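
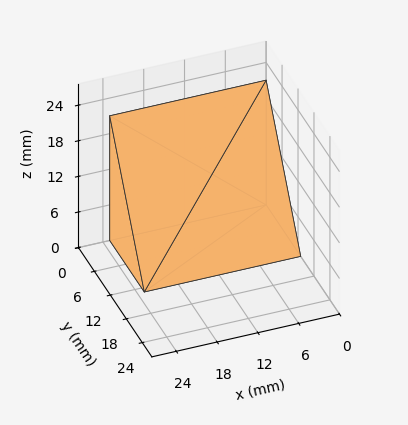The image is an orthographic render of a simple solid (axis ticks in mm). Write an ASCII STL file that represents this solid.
Reading the render: the shape is a wedge (ramp): 23 × 13 mm base, rising to 21 mm along the y=0 edge and sloping linearly to z=0 at y=13 (dimensions read to the nearest mm from the axis ticks). For the STL, each face is triangulated and given an outward normal.

solid part
  facet normal 0.0000 0.0000 -1.0000
    outer loop
      vertex 23.0 13.0 0.0
      vertex 23.0 0.0 0.0
      vertex 0.0 0.0 0.0
    endloop
  endfacet
  facet normal 0.0000 0.0000 -1.0000
    outer loop
      vertex 0.0 13.0 0.0
      vertex 23.0 13.0 0.0
      vertex 0.0 0.0 0.0
    endloop
  endfacet
  facet normal 0.0000 -1.0000 0.0000
    outer loop
      vertex 0.0 0.0 0.0
      vertex 23.0 0.0 0.0
      vertex 23.0 0.0 21.0
    endloop
  endfacet
  facet normal 0.0000 -1.0000 0.0000
    outer loop
      vertex 0.0 0.0 0.0
      vertex 23.0 0.0 21.0
      vertex 0.0 0.0 21.0
    endloop
  endfacet
  facet normal 0.0000 0.8503 0.5264
    outer loop
      vertex 0.0 0.0 21.0
      vertex 23.0 0.0 21.0
      vertex 23.0 13.0 0.0
    endloop
  endfacet
  facet normal 0.0000 0.8503 0.5264
    outer loop
      vertex 0.0 0.0 21.0
      vertex 23.0 13.0 0.0
      vertex 0.0 13.0 0.0
    endloop
  endfacet
  facet normal -1.0000 0.0000 0.0000
    outer loop
      vertex 0.0 0.0 21.0
      vertex 0.0 13.0 0.0
      vertex 0.0 0.0 0.0
    endloop
  endfacet
  facet normal 1.0000 0.0000 0.0000
    outer loop
      vertex 23.0 0.0 0.0
      vertex 23.0 13.0 0.0
      vertex 23.0 0.0 21.0
    endloop
  endfacet
endsolid part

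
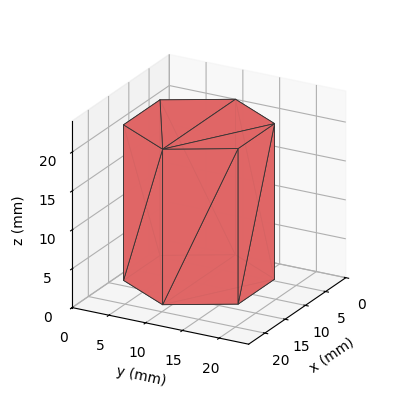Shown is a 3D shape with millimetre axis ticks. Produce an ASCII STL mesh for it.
Reading the render: the shape is a regular 6-sided prism (a cylinder approximated with 6 flat sides), circumscribed radius ≈ 9 mm, height ≈ 20 mm (dimensions read to the nearest mm from the axis ticks). For the STL, each face is triangulated and given an outward normal.

solid part
  facet normal 0.0000 0.0000 -1.0000
    outer loop
      vertex 4.50 16.79 0.00
      vertex 13.50 16.79 0.00
      vertex 18.00 9.00 0.00
    endloop
  endfacet
  facet normal 0.0000 0.0000 -1.0000
    outer loop
      vertex 0.00 9.00 0.00
      vertex 4.50 16.79 0.00
      vertex 18.00 9.00 0.00
    endloop
  endfacet
  facet normal 0.0000 0.0000 -1.0000
    outer loop
      vertex 4.50 1.21 0.00
      vertex 0.00 9.00 0.00
      vertex 18.00 9.00 0.00
    endloop
  endfacet
  facet normal 0.0000 0.0000 -1.0000
    outer loop
      vertex 13.50 1.21 0.00
      vertex 4.50 1.21 0.00
      vertex 18.00 9.00 0.00
    endloop
  endfacet
  facet normal 0.0000 0.0000 1.0000
    outer loop
      vertex 18.00 9.00 20.00
      vertex 13.50 16.79 20.00
      vertex 4.50 16.79 20.00
    endloop
  endfacet
  facet normal 0.0000 0.0000 1.0000
    outer loop
      vertex 18.00 9.00 20.00
      vertex 4.50 16.79 20.00
      vertex 0.00 9.00 20.00
    endloop
  endfacet
  facet normal 0.0000 0.0000 1.0000
    outer loop
      vertex 18.00 9.00 20.00
      vertex 0.00 9.00 20.00
      vertex 4.50 1.21 20.00
    endloop
  endfacet
  facet normal 0.0000 0.0000 1.0000
    outer loop
      vertex 18.00 9.00 20.00
      vertex 4.50 1.21 20.00
      vertex 13.50 1.21 20.00
    endloop
  endfacet
  facet normal 0.8659 0.5002 0.0000
    outer loop
      vertex 18.00 9.00 0.00
      vertex 13.50 16.79 0.00
      vertex 13.50 16.79 20.00
    endloop
  endfacet
  facet normal 0.8659 0.5002 0.0000
    outer loop
      vertex 18.00 9.00 0.00
      vertex 13.50 16.79 20.00
      vertex 18.00 9.00 20.00
    endloop
  endfacet
  facet normal 0.0000 1.0000 0.0000
    outer loop
      vertex 13.50 16.79 0.00
      vertex 4.50 16.79 0.00
      vertex 4.50 16.79 20.00
    endloop
  endfacet
  facet normal 0.0000 1.0000 0.0000
    outer loop
      vertex 13.50 16.79 0.00
      vertex 4.50 16.79 20.00
      vertex 13.50 16.79 20.00
    endloop
  endfacet
  facet normal -0.8659 0.5002 0.0000
    outer loop
      vertex 4.50 16.79 0.00
      vertex 0.00 9.00 0.00
      vertex 0.00 9.00 20.00
    endloop
  endfacet
  facet normal -0.8659 0.5002 0.0000
    outer loop
      vertex 4.50 16.79 0.00
      vertex 0.00 9.00 20.00
      vertex 4.50 16.79 20.00
    endloop
  endfacet
  facet normal -0.8659 -0.5002 0.0000
    outer loop
      vertex 0.00 9.00 0.00
      vertex 4.50 1.21 0.00
      vertex 4.50 1.21 20.00
    endloop
  endfacet
  facet normal -0.8659 -0.5002 0.0000
    outer loop
      vertex 0.00 9.00 0.00
      vertex 4.50 1.21 20.00
      vertex 0.00 9.00 20.00
    endloop
  endfacet
  facet normal 0.0000 -1.0000 0.0000
    outer loop
      vertex 4.50 1.21 0.00
      vertex 13.50 1.21 0.00
      vertex 13.50 1.21 20.00
    endloop
  endfacet
  facet normal 0.0000 -1.0000 0.0000
    outer loop
      vertex 4.50 1.21 0.00
      vertex 13.50 1.21 20.00
      vertex 4.50 1.21 20.00
    endloop
  endfacet
  facet normal 0.8659 -0.5002 0.0000
    outer loop
      vertex 13.50 1.21 0.00
      vertex 18.00 9.00 0.00
      vertex 18.00 9.00 20.00
    endloop
  endfacet
  facet normal 0.8659 -0.5002 0.0000
    outer loop
      vertex 13.50 1.21 0.00
      vertex 18.00 9.00 20.00
      vertex 13.50 1.21 20.00
    endloop
  endfacet
endsolid part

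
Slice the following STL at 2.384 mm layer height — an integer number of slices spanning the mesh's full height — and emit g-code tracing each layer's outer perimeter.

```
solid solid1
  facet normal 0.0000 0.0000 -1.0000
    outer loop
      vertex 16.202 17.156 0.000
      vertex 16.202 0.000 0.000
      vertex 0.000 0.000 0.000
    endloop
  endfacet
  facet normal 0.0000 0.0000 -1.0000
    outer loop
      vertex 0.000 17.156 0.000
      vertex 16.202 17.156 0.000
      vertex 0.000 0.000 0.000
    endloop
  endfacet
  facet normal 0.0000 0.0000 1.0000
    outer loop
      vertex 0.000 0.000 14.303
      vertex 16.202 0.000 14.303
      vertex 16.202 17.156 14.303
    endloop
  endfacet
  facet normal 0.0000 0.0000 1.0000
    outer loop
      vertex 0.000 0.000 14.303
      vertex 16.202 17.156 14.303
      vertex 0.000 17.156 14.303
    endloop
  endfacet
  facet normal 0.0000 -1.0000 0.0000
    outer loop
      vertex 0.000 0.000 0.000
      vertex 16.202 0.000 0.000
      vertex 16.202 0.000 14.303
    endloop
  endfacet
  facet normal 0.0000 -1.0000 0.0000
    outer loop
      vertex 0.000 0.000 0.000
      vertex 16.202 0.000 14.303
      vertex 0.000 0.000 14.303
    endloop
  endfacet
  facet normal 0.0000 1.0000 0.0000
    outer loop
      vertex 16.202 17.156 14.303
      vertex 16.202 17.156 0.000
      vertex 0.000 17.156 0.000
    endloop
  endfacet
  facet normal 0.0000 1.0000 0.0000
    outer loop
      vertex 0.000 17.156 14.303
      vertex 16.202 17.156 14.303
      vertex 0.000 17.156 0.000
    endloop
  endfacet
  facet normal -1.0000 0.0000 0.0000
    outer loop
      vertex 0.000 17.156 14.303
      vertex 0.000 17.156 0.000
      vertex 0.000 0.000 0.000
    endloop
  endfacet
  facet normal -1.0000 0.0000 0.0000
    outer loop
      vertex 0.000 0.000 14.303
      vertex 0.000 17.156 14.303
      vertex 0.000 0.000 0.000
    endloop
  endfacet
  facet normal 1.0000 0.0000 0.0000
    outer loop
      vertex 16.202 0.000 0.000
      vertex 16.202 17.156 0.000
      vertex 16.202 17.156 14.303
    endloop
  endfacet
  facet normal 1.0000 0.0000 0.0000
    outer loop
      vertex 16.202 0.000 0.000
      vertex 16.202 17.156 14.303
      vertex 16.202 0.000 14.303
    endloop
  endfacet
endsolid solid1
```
; perimeter-only toolpath
G21 ; units = mm
G90 ; absolute positioning
G28 ; home
; layer 1
G0 Z2.384
G0 X0.000 Y0.000
G1 X16.202 Y0.000
G1 X16.202 Y17.156
G1 X0.000 Y17.156
G1 X0.000 Y0.000
; layer 2
G0 Z4.768
G0 X0.000 Y0.000
G1 X16.202 Y0.000
G1 X16.202 Y17.156
G1 X0.000 Y17.156
G1 X0.000 Y0.000
; layer 3
G0 Z7.152
G0 X0.000 Y0.000
G1 X16.202 Y0.000
G1 X16.202 Y17.156
G1 X0.000 Y17.156
G1 X0.000 Y0.000
; layer 4
G0 Z9.535
G0 X0.000 Y0.000
G1 X16.202 Y0.000
G1 X16.202 Y17.156
G1 X0.000 Y17.156
G1 X0.000 Y0.000
; layer 5
G0 Z11.919
G0 X0.000 Y0.000
G1 X16.202 Y0.000
G1 X16.202 Y17.156
G1 X0.000 Y17.156
G1 X0.000 Y0.000
; layer 6
G0 Z14.303
G0 X0.000 Y0.000
G1 X16.202 Y0.000
G1 X16.202 Y17.156
G1 X0.000 Y17.156
G1 X0.000 Y0.000
M2 ; end

The solid is a rectangular box, roughly 16.2 × 17.2 mm footprint and 14.3 mm tall. Slicing at Δz = 2.384 mm — 6 equal slices spanning the solid's height, so layer i sits at z = i·h/6 — gives 6 non-empty perimeters. Each is a 4-segment closed polygon; G0 lifts to the layer z and rapids to the start vertex, then G1 traces the edges.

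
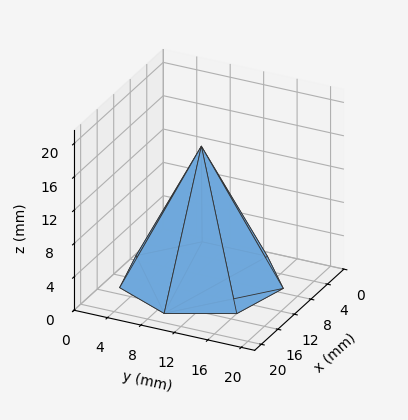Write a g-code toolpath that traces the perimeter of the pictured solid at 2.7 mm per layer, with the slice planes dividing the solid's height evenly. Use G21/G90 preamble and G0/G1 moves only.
Reading the render: the shape is a regular 7-sided pyramid, base circumscribed radius ≈ 9 mm, apex at z ≈ 16 mm (dimensions read to the nearest mm from the axis ticks). For the g-code, the solid's height is divided into equal slices at the stated Δz and each level perimeter traced with G1 moves after a G0 lift.

; perimeter-only toolpath
G21 ; units = mm
G90 ; absolute positioning
G28 ; home
; layer 1
G0 Z2.7
G0 X16.5 Y9.0
G1 X13.7 Y14.8
G1 X7.3 Y16.3
G1 X2.2 Y12.2
G1 X2.2 Y5.8
G1 X7.3 Y1.7
G1 X13.7 Y3.2
G1 X16.5 Y9.0
; layer 2
G0 Z5.3
G0 X15.0 Y9.0
G1 X12.7 Y13.7
G1 X7.7 Y14.9
G1 X3.6 Y11.6
G1 X3.6 Y6.4
G1 X7.7 Y3.1
G1 X12.7 Y4.3
G1 X15.0 Y9.0
; layer 3
G0 Z8.0
G0 X13.5 Y9.0
G1 X11.8 Y12.5
G1 X8.0 Y13.4
G1 X5.0 Y10.9
G1 X5.0 Y7.0
G1 X8.0 Y4.6
G1 X11.8 Y5.5
G1 X13.5 Y9.0
; layer 4
G0 Z10.7
G0 X12.0 Y9.0
G1 X10.9 Y11.3
G1 X8.3 Y11.9
G1 X6.3 Y10.3
G1 X6.3 Y7.7
G1 X8.3 Y6.1
G1 X10.9 Y6.7
G1 X12.0 Y9.0
; layer 5
G0 Z13.3
G0 X10.5 Y9.0
G1 X9.9 Y10.2
G1 X8.7 Y10.5
G1 X7.6 Y9.7
G1 X7.6 Y8.3
G1 X8.7 Y7.5
G1 X9.9 Y7.8
G1 X10.5 Y9.0
M2 ; end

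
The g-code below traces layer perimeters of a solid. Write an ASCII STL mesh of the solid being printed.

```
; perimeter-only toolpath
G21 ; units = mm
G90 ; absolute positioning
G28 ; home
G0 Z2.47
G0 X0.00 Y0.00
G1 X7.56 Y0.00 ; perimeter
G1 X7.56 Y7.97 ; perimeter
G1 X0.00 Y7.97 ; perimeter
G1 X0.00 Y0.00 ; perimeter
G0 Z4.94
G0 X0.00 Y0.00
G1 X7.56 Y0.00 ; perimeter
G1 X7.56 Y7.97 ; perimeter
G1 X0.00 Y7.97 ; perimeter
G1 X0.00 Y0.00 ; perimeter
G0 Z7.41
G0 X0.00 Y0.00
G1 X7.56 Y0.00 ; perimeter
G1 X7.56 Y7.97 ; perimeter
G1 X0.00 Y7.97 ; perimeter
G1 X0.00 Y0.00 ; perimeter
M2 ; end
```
solid part
  facet normal 0.0000 0.0000 -1.0000
    outer loop
      vertex 7.56 7.97 0.00
      vertex 7.56 0.00 0.00
      vertex 0.00 0.00 0.00
    endloop
  endfacet
  facet normal 0.0000 0.0000 -1.0000
    outer loop
      vertex 0.00 7.97 0.00
      vertex 7.56 7.97 0.00
      vertex 0.00 0.00 0.00
    endloop
  endfacet
  facet normal 0.0000 0.0000 1.0000
    outer loop
      vertex 0.00 0.00 7.41
      vertex 7.56 0.00 7.41
      vertex 7.56 7.97 7.41
    endloop
  endfacet
  facet normal 0.0000 0.0000 1.0000
    outer loop
      vertex 0.00 0.00 7.41
      vertex 7.56 7.97 7.41
      vertex 0.00 7.97 7.41
    endloop
  endfacet
  facet normal 0.0000 -1.0000 0.0000
    outer loop
      vertex 0.00 0.00 0.00
      vertex 7.56 0.00 0.00
      vertex 7.56 0.00 7.41
    endloop
  endfacet
  facet normal 0.0000 -1.0000 0.0000
    outer loop
      vertex 0.00 0.00 0.00
      vertex 7.56 0.00 7.41
      vertex 0.00 0.00 7.41
    endloop
  endfacet
  facet normal 0.0000 1.0000 0.0000
    outer loop
      vertex 7.56 7.97 7.41
      vertex 7.56 7.97 0.00
      vertex 0.00 7.97 0.00
    endloop
  endfacet
  facet normal 0.0000 1.0000 0.0000
    outer loop
      vertex 0.00 7.97 7.41
      vertex 7.56 7.97 7.41
      vertex 0.00 7.97 0.00
    endloop
  endfacet
  facet normal -1.0000 0.0000 0.0000
    outer loop
      vertex 0.00 7.97 7.41
      vertex 0.00 7.97 0.00
      vertex 0.00 0.00 0.00
    endloop
  endfacet
  facet normal -1.0000 0.0000 0.0000
    outer loop
      vertex 0.00 0.00 7.41
      vertex 0.00 7.97 7.41
      vertex 0.00 0.00 0.00
    endloop
  endfacet
  facet normal 1.0000 0.0000 0.0000
    outer loop
      vertex 7.56 0.00 0.00
      vertex 7.56 7.97 0.00
      vertex 7.56 7.97 7.41
    endloop
  endfacet
  facet normal 1.0000 0.0000 0.0000
    outer loop
      vertex 7.56 0.00 0.00
      vertex 7.56 7.97 7.41
      vertex 7.56 0.00 7.41
    endloop
  endfacet
endsolid part

The G0 Z moves step by Δz≈2.47 mm. Every layer's G1 loop is the same polygon, so the solid is a straight extrusion of it from z=0 to z≈7.41. Closing with flat bottom and top caps and triangulating gives 12 facets — a rectangular box, roughly 7.56 × 7.97 mm footprint and 7.41 mm tall.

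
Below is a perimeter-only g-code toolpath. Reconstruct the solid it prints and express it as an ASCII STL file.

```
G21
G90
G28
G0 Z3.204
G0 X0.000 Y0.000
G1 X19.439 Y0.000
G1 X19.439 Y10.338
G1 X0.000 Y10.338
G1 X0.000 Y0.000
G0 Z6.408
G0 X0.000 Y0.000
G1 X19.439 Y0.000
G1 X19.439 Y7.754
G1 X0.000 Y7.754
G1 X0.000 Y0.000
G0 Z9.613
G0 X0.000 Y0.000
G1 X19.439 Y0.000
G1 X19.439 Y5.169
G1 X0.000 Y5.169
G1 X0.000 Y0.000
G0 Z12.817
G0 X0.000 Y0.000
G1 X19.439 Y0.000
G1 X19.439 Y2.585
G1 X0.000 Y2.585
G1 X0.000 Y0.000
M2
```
solid part
  facet normal 0.0000 0.0000 -1.0000
    outer loop
      vertex 19.439 12.923 0.000
      vertex 19.439 0.000 0.000
      vertex 0.000 0.000 0.000
    endloop
  endfacet
  facet normal 0.0000 0.0000 -1.0000
    outer loop
      vertex 0.000 12.923 0.000
      vertex 19.439 12.923 0.000
      vertex 0.000 0.000 0.000
    endloop
  endfacet
  facet normal 0.0000 -1.0000 0.0000
    outer loop
      vertex 0.000 0.000 0.000
      vertex 19.439 0.000 0.000
      vertex 19.439 0.000 16.021
    endloop
  endfacet
  facet normal 0.0000 -1.0000 0.0000
    outer loop
      vertex 0.000 0.000 0.000
      vertex 19.439 0.000 16.021
      vertex 0.000 0.000 16.021
    endloop
  endfacet
  facet normal 0.0000 0.7783 0.6278
    outer loop
      vertex 0.000 0.000 16.021
      vertex 19.439 0.000 16.021
      vertex 19.439 12.923 0.000
    endloop
  endfacet
  facet normal 0.0000 0.7783 0.6278
    outer loop
      vertex 0.000 0.000 16.021
      vertex 19.439 12.923 0.000
      vertex 0.000 12.923 0.000
    endloop
  endfacet
  facet normal -1.0000 0.0000 0.0000
    outer loop
      vertex 0.000 0.000 16.021
      vertex 0.000 12.923 0.000
      vertex 0.000 0.000 0.000
    endloop
  endfacet
  facet normal 1.0000 0.0000 0.0000
    outer loop
      vertex 19.439 0.000 0.000
      vertex 19.439 12.923 0.000
      vertex 19.439 0.000 16.021
    endloop
  endfacet
endsolid part

The G0 Z moves step by Δz≈3.204 mm. The G1 loops shrink linearly with z, so the solid tapers from its base footprint up to z≈16. Closing with a flat bottom cap and the tapered top and triangulating gives 8 facets — a wedge (ramp): 19.4 × 12.9 mm base, rising to 16 mm along the y=0 edge and sloping linearly to z=0 at y=12.9.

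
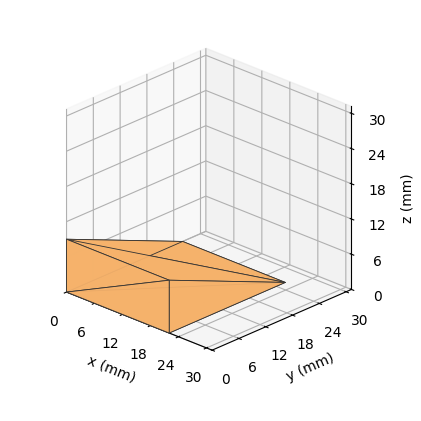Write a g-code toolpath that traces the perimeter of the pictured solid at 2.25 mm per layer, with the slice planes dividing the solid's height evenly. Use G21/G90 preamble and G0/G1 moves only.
Reading the render: the shape is a wedge (ramp): 22 × 26 mm base, rising to 9 mm along the y=0 edge and sloping linearly to z=0 at y=26 (dimensions read to the nearest mm from the axis ticks). For the g-code, the solid's height is divided into equal slices at the stated Δz and each level perimeter traced with G1 moves after a G0 lift.

; perimeter-only toolpath
G21 ; units = mm
G90 ; absolute positioning
G28 ; home
; layer 1
G0 Z2.25
G0 X0.00 Y0.00
G1 X22.00 Y0.00
G1 X22.00 Y19.50
G1 X0.00 Y19.50
G1 X0.00 Y0.00
; layer 2
G0 Z4.50
G0 X0.00 Y0.00
G1 X22.00 Y0.00
G1 X22.00 Y13.00
G1 X0.00 Y13.00
G1 X0.00 Y0.00
; layer 3
G0 Z6.75
G0 X0.00 Y0.00
G1 X22.00 Y0.00
G1 X22.00 Y6.50
G1 X0.00 Y6.50
G1 X0.00 Y0.00
M2 ; end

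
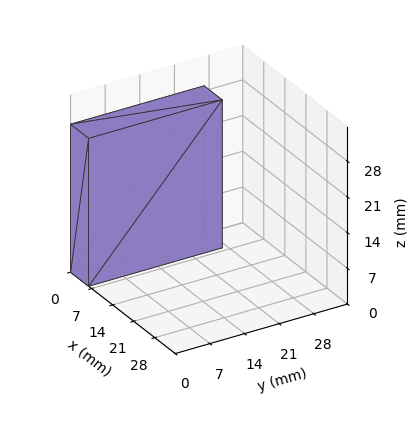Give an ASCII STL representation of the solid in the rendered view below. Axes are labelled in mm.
Reading the render: the shape is a rectangular box, roughly 6 × 27 mm footprint and 29 mm tall (dimensions read to the nearest mm from the axis ticks). For the STL, each face is triangulated and given an outward normal.

solid part
  facet normal 0.0000 0.0000 -1.0000
    outer loop
      vertex 6.000 27.000 0.000
      vertex 6.000 0.000 0.000
      vertex 0.000 0.000 0.000
    endloop
  endfacet
  facet normal 0.0000 0.0000 -1.0000
    outer loop
      vertex 0.000 27.000 0.000
      vertex 6.000 27.000 0.000
      vertex 0.000 0.000 0.000
    endloop
  endfacet
  facet normal 0.0000 0.0000 1.0000
    outer loop
      vertex 0.000 0.000 29.000
      vertex 6.000 0.000 29.000
      vertex 6.000 27.000 29.000
    endloop
  endfacet
  facet normal 0.0000 0.0000 1.0000
    outer loop
      vertex 0.000 0.000 29.000
      vertex 6.000 27.000 29.000
      vertex 0.000 27.000 29.000
    endloop
  endfacet
  facet normal 0.0000 -1.0000 0.0000
    outer loop
      vertex 0.000 0.000 0.000
      vertex 6.000 0.000 0.000
      vertex 6.000 0.000 29.000
    endloop
  endfacet
  facet normal 0.0000 -1.0000 0.0000
    outer loop
      vertex 0.000 0.000 0.000
      vertex 6.000 0.000 29.000
      vertex 0.000 0.000 29.000
    endloop
  endfacet
  facet normal 0.0000 1.0000 0.0000
    outer loop
      vertex 6.000 27.000 29.000
      vertex 6.000 27.000 0.000
      vertex 0.000 27.000 0.000
    endloop
  endfacet
  facet normal 0.0000 1.0000 0.0000
    outer loop
      vertex 0.000 27.000 29.000
      vertex 6.000 27.000 29.000
      vertex 0.000 27.000 0.000
    endloop
  endfacet
  facet normal -1.0000 0.0000 0.0000
    outer loop
      vertex 0.000 27.000 29.000
      vertex 0.000 27.000 0.000
      vertex 0.000 0.000 0.000
    endloop
  endfacet
  facet normal -1.0000 0.0000 0.0000
    outer loop
      vertex 0.000 0.000 29.000
      vertex 0.000 27.000 29.000
      vertex 0.000 0.000 0.000
    endloop
  endfacet
  facet normal 1.0000 0.0000 0.0000
    outer loop
      vertex 6.000 0.000 0.000
      vertex 6.000 27.000 0.000
      vertex 6.000 27.000 29.000
    endloop
  endfacet
  facet normal 1.0000 0.0000 0.0000
    outer loop
      vertex 6.000 0.000 0.000
      vertex 6.000 27.000 29.000
      vertex 6.000 0.000 29.000
    endloop
  endfacet
endsolid part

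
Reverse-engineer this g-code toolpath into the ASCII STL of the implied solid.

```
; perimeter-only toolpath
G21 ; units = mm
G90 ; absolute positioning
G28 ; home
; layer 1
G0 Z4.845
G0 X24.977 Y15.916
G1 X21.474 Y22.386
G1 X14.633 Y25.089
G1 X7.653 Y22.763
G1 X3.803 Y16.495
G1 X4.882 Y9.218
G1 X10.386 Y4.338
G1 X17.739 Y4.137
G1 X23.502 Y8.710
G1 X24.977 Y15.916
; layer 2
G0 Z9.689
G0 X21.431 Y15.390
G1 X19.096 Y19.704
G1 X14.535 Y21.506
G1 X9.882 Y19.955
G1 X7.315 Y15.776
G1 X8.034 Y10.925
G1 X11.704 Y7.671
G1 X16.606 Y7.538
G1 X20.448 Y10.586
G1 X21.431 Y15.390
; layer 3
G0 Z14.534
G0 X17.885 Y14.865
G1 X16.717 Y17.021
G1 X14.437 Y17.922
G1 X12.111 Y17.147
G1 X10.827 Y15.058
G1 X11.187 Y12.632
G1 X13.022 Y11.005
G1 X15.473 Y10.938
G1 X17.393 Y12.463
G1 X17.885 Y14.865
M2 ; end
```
solid part
  facet normal 0.0000 0.0000 -1.0000
    outer loop
      vertex 14.731 28.673 0.000
      vertex 23.852 25.068 0.000
      vertex 28.523 16.442 0.000
    endloop
  endfacet
  facet normal 0.0000 0.0000 -1.0000
    outer loop
      vertex 5.425 25.571 0.000
      vertex 14.731 28.673 0.000
      vertex 28.523 16.442 0.000
    endloop
  endfacet
  facet normal 0.0000 0.0000 -1.0000
    outer loop
      vertex 0.291 17.214 0.000
      vertex 5.425 25.571 0.000
      vertex 28.523 16.442 0.000
    endloop
  endfacet
  facet normal 0.0000 0.0000 -1.0000
    outer loop
      vertex 1.730 7.511 0.000
      vertex 0.291 17.214 0.000
      vertex 28.523 16.442 0.000
    endloop
  endfacet
  facet normal 0.0000 0.0000 -1.0000
    outer loop
      vertex 9.069 1.004 0.000
      vertex 1.730 7.511 0.000
      vertex 28.523 16.442 0.000
    endloop
  endfacet
  facet normal 0.0000 0.0000 -1.0000
    outer loop
      vertex 18.873 0.736 0.000
      vertex 9.069 1.004 0.000
      vertex 28.523 16.442 0.000
    endloop
  endfacet
  facet normal 0.0000 0.0000 -1.0000
    outer loop
      vertex 26.557 6.833 0.000
      vertex 18.873 0.736 0.000
      vertex 28.523 16.442 0.000
    endloop
  endfacet
  facet normal 0.7220 0.3910 0.5709
    outer loop
      vertex 28.523 16.442 0.000
      vertex 23.852 25.068 0.000
      vertex 14.339 14.339 19.378
    endloop
  endfacet
  facet normal 0.3018 0.7635 0.5709
    outer loop
      vertex 23.852 25.068 0.000
      vertex 14.731 28.673 0.000
      vertex 14.339 14.339 19.378
    endloop
  endfacet
  facet normal -0.2596 0.7789 0.5709
    outer loop
      vertex 14.731 28.673 0.000
      vertex 5.425 25.571 0.000
      vertex 14.339 14.339 19.378
    endloop
  endfacet
  facet normal -0.6996 0.4298 0.5709
    outer loop
      vertex 5.425 25.571 0.000
      vertex 0.291 17.214 0.000
      vertex 14.339 14.339 19.378
    endloop
  endfacet
  facet normal -0.8121 -0.1204 0.5709
    outer loop
      vertex 0.291 17.214 0.000
      vertex 1.730 7.511 0.000
      vertex 14.339 14.339 19.378
    endloop
  endfacet
  facet normal -0.5447 -0.6143 0.5709
    outer loop
      vertex 1.730 7.511 0.000
      vertex 9.069 1.004 0.000
      vertex 14.339 14.339 19.378
    endloop
  endfacet
  facet normal -0.0224 -0.8207 0.5709
    outer loop
      vertex 9.069 1.004 0.000
      vertex 18.873 0.736 0.000
      vertex 14.339 14.339 19.378
    endloop
  endfacet
  facet normal 0.5103 -0.6432 0.5709
    outer loop
      vertex 18.873 0.736 0.000
      vertex 26.557 6.833 0.000
      vertex 14.339 14.339 19.378
    endloop
  endfacet
  facet normal 0.8044 -0.1646 0.5709
    outer loop
      vertex 26.557 6.833 0.000
      vertex 28.523 16.442 0.000
      vertex 14.339 14.339 19.378
    endloop
  endfacet
endsolid part

The G0 Z moves step by Δz≈4.845 mm. The G1 loops shrink linearly with z, so the solid tapers from its base footprint up to z≈19.4. Closing with a flat bottom cap and the tapered top and triangulating gives 16 facets — a regular 9-sided pyramid, base circumscribed radius ≈ 14.3 mm, apex at z ≈ 19.4 mm.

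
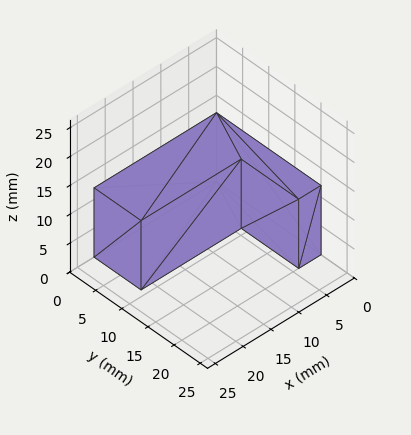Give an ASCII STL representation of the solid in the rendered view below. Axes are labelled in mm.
Reading the render: the shape is an L-shaped prism: outer 22 × 20 mm, arm thicknesses ≈ 9 mm (horizontal) and 4 mm (vertical), extruded 12 mm in z (dimensions read to the nearest mm from the axis ticks). For the STL, each face is triangulated and given an outward normal.

solid part
  facet normal 0.0000 0.0000 -1.0000
    outer loop
      vertex 22.0 9.0 0.0
      vertex 22.0 0.0 0.0
      vertex 0.0 0.0 0.0
    endloop
  endfacet
  facet normal 0.0000 0.0000 -1.0000
    outer loop
      vertex 4.0 9.0 0.0
      vertex 22.0 9.0 0.0
      vertex 0.0 0.0 0.0
    endloop
  endfacet
  facet normal 0.0000 0.0000 -1.0000
    outer loop
      vertex 4.0 20.0 0.0
      vertex 4.0 9.0 0.0
      vertex 0.0 0.0 0.0
    endloop
  endfacet
  facet normal 0.0000 0.0000 -1.0000
    outer loop
      vertex 0.0 20.0 0.0
      vertex 4.0 20.0 0.0
      vertex 0.0 0.0 0.0
    endloop
  endfacet
  facet normal 0.0000 0.0000 1.0000
    outer loop
      vertex 0.0 0.0 12.0
      vertex 22.0 0.0 12.0
      vertex 22.0 9.0 12.0
    endloop
  endfacet
  facet normal 0.0000 0.0000 1.0000
    outer loop
      vertex 0.0 0.0 12.0
      vertex 22.0 9.0 12.0
      vertex 4.0 9.0 12.0
    endloop
  endfacet
  facet normal 0.0000 0.0000 1.0000
    outer loop
      vertex 0.0 0.0 12.0
      vertex 4.0 9.0 12.0
      vertex 4.0 20.0 12.0
    endloop
  endfacet
  facet normal 0.0000 0.0000 1.0000
    outer loop
      vertex 0.0 0.0 12.0
      vertex 4.0 20.0 12.0
      vertex 0.0 20.0 12.0
    endloop
  endfacet
  facet normal 0.0000 -1.0000 0.0000
    outer loop
      vertex 0.0 0.0 0.0
      vertex 22.0 0.0 0.0
      vertex 22.0 0.0 12.0
    endloop
  endfacet
  facet normal 0.0000 -1.0000 0.0000
    outer loop
      vertex 0.0 0.0 0.0
      vertex 22.0 0.0 12.0
      vertex 0.0 0.0 12.0
    endloop
  endfacet
  facet normal 1.0000 0.0000 0.0000
    outer loop
      vertex 22.0 0.0 0.0
      vertex 22.0 9.0 0.0
      vertex 22.0 9.0 12.0
    endloop
  endfacet
  facet normal 1.0000 0.0000 0.0000
    outer loop
      vertex 22.0 0.0 0.0
      vertex 22.0 9.0 12.0
      vertex 22.0 0.0 12.0
    endloop
  endfacet
  facet normal 0.0000 1.0000 0.0000
    outer loop
      vertex 22.0 9.0 0.0
      vertex 4.0 9.0 0.0
      vertex 4.0 9.0 12.0
    endloop
  endfacet
  facet normal 0.0000 1.0000 0.0000
    outer loop
      vertex 22.0 9.0 0.0
      vertex 4.0 9.0 12.0
      vertex 22.0 9.0 12.0
    endloop
  endfacet
  facet normal 1.0000 0.0000 0.0000
    outer loop
      vertex 4.0 9.0 0.0
      vertex 4.0 20.0 0.0
      vertex 4.0 20.0 12.0
    endloop
  endfacet
  facet normal 1.0000 0.0000 0.0000
    outer loop
      vertex 4.0 9.0 0.0
      vertex 4.0 20.0 12.0
      vertex 4.0 9.0 12.0
    endloop
  endfacet
  facet normal 0.0000 1.0000 0.0000
    outer loop
      vertex 4.0 20.0 0.0
      vertex 0.0 20.0 0.0
      vertex 0.0 20.0 12.0
    endloop
  endfacet
  facet normal 0.0000 1.0000 0.0000
    outer loop
      vertex 4.0 20.0 0.0
      vertex 0.0 20.0 12.0
      vertex 4.0 20.0 12.0
    endloop
  endfacet
  facet normal -1.0000 0.0000 0.0000
    outer loop
      vertex 0.0 20.0 0.0
      vertex 0.0 0.0 0.0
      vertex 0.0 0.0 12.0
    endloop
  endfacet
  facet normal -1.0000 0.0000 0.0000
    outer loop
      vertex 0.0 20.0 0.0
      vertex 0.0 0.0 12.0
      vertex 0.0 20.0 12.0
    endloop
  endfacet
endsolid part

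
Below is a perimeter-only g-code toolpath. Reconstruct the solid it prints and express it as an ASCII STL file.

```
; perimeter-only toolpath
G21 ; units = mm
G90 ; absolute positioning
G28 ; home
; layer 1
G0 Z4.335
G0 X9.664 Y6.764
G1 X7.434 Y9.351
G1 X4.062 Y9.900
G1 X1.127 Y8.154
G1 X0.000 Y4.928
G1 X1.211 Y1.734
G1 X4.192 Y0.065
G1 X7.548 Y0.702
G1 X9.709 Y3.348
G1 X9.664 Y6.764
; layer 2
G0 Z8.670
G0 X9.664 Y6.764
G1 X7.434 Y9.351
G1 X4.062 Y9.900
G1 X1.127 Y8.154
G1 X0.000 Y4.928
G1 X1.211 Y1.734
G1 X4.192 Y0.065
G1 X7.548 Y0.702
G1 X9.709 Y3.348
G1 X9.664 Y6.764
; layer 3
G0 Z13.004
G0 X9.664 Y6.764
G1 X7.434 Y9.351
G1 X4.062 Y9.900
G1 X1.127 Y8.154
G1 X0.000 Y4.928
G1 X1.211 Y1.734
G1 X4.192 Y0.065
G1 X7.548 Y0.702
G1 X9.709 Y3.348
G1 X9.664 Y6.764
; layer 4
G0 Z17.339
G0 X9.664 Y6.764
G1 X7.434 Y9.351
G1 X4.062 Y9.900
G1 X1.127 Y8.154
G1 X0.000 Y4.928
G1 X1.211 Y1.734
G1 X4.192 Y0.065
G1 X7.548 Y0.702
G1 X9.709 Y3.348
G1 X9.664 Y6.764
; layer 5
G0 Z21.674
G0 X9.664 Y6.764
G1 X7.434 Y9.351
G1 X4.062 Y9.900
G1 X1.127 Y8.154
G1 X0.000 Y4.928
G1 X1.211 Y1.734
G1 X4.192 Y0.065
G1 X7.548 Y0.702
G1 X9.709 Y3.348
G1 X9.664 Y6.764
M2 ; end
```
solid part
  facet normal 0.0000 0.0000 -1.0000
    outer loop
      vertex 4.062 9.900 0.000
      vertex 7.434 9.351 0.000
      vertex 9.664 6.764 0.000
    endloop
  endfacet
  facet normal 0.0000 0.0000 -1.0000
    outer loop
      vertex 1.127 8.154 0.000
      vertex 4.062 9.900 0.000
      vertex 9.664 6.764 0.000
    endloop
  endfacet
  facet normal 0.0000 0.0000 -1.0000
    outer loop
      vertex 0.000 4.928 0.000
      vertex 1.127 8.154 0.000
      vertex 9.664 6.764 0.000
    endloop
  endfacet
  facet normal 0.0000 0.0000 -1.0000
    outer loop
      vertex 1.211 1.734 0.000
      vertex 0.000 4.928 0.000
      vertex 9.664 6.764 0.000
    endloop
  endfacet
  facet normal 0.0000 0.0000 -1.0000
    outer loop
      vertex 4.192 0.065 0.000
      vertex 1.211 1.734 0.000
      vertex 9.664 6.764 0.000
    endloop
  endfacet
  facet normal 0.0000 0.0000 -1.0000
    outer loop
      vertex 7.548 0.702 0.000
      vertex 4.192 0.065 0.000
      vertex 9.664 6.764 0.000
    endloop
  endfacet
  facet normal 0.0000 0.0000 -1.0000
    outer loop
      vertex 9.709 3.348 0.000
      vertex 7.548 0.702 0.000
      vertex 9.664 6.764 0.000
    endloop
  endfacet
  facet normal 0.0000 0.0000 1.0000
    outer loop
      vertex 9.664 6.764 21.674
      vertex 7.434 9.351 21.674
      vertex 4.062 9.900 21.674
    endloop
  endfacet
  facet normal 0.0000 0.0000 1.0000
    outer loop
      vertex 9.664 6.764 21.674
      vertex 4.062 9.900 21.674
      vertex 1.127 8.154 21.674
    endloop
  endfacet
  facet normal 0.0000 0.0000 1.0000
    outer loop
      vertex 9.664 6.764 21.674
      vertex 1.127 8.154 21.674
      vertex 0.000 4.928 21.674
    endloop
  endfacet
  facet normal 0.0000 0.0000 1.0000
    outer loop
      vertex 9.664 6.764 21.674
      vertex 0.000 4.928 21.674
      vertex 1.211 1.734 21.674
    endloop
  endfacet
  facet normal 0.0000 0.0000 1.0000
    outer loop
      vertex 9.664 6.764 21.674
      vertex 1.211 1.734 21.674
      vertex 4.192 0.065 21.674
    endloop
  endfacet
  facet normal 0.0000 0.0000 1.0000
    outer loop
      vertex 9.664 6.764 21.674
      vertex 4.192 0.065 21.674
      vertex 7.548 0.702 21.674
    endloop
  endfacet
  facet normal 0.0000 0.0000 1.0000
    outer loop
      vertex 9.664 6.764 21.674
      vertex 7.548 0.702 21.674
      vertex 9.709 3.348 21.674
    endloop
  endfacet
  facet normal 0.7574 0.6529 0.0000
    outer loop
      vertex 9.664 6.764 0.000
      vertex 7.434 9.351 0.000
      vertex 7.434 9.351 21.674
    endloop
  endfacet
  facet normal 0.7574 0.6529 0.0000
    outer loop
      vertex 9.664 6.764 0.000
      vertex 7.434 9.351 21.674
      vertex 9.664 6.764 21.674
    endloop
  endfacet
  facet normal 0.1607 0.9870 0.0000
    outer loop
      vertex 7.434 9.351 0.000
      vertex 4.062 9.900 0.000
      vertex 4.062 9.900 21.674
    endloop
  endfacet
  facet normal 0.1607 0.9870 0.0000
    outer loop
      vertex 7.434 9.351 0.000
      vertex 4.062 9.900 21.674
      vertex 7.434 9.351 21.674
    endloop
  endfacet
  facet normal -0.5113 0.8594 0.0000
    outer loop
      vertex 4.062 9.900 0.000
      vertex 1.127 8.154 0.000
      vertex 1.127 8.154 21.674
    endloop
  endfacet
  facet normal -0.5113 0.8594 0.0000
    outer loop
      vertex 4.062 9.900 0.000
      vertex 1.127 8.154 21.674
      vertex 4.062 9.900 21.674
    endloop
  endfacet
  facet normal -0.9440 0.3298 0.0000
    outer loop
      vertex 1.127 8.154 0.000
      vertex 0.000 4.928 0.000
      vertex 0.000 4.928 21.674
    endloop
  endfacet
  facet normal -0.9440 0.3298 0.0000
    outer loop
      vertex 1.127 8.154 0.000
      vertex 0.000 4.928 21.674
      vertex 1.127 8.154 21.674
    endloop
  endfacet
  facet normal -0.9350 -0.3545 0.0000
    outer loop
      vertex 0.000 4.928 0.000
      vertex 1.211 1.734 0.000
      vertex 1.211 1.734 21.674
    endloop
  endfacet
  facet normal -0.9350 -0.3545 0.0000
    outer loop
      vertex 0.000 4.928 0.000
      vertex 1.211 1.734 21.674
      vertex 0.000 4.928 21.674
    endloop
  endfacet
  facet normal -0.4885 -0.8726 0.0000
    outer loop
      vertex 1.211 1.734 0.000
      vertex 4.192 0.065 0.000
      vertex 4.192 0.065 21.674
    endloop
  endfacet
  facet normal -0.4885 -0.8726 0.0000
    outer loop
      vertex 1.211 1.734 0.000
      vertex 4.192 0.065 21.674
      vertex 1.211 1.734 21.674
    endloop
  endfacet
  facet normal 0.1865 -0.9825 0.0000
    outer loop
      vertex 4.192 0.065 0.000
      vertex 7.548 0.702 0.000
      vertex 7.548 0.702 21.674
    endloop
  endfacet
  facet normal 0.1865 -0.9825 0.0000
    outer loop
      vertex 4.192 0.065 0.000
      vertex 7.548 0.702 21.674
      vertex 4.192 0.065 21.674
    endloop
  endfacet
  facet normal 0.7745 -0.6326 0.0000
    outer loop
      vertex 7.548 0.702 0.000
      vertex 9.709 3.348 0.000
      vertex 9.709 3.348 21.674
    endloop
  endfacet
  facet normal 0.7745 -0.6326 0.0000
    outer loop
      vertex 7.548 0.702 0.000
      vertex 9.709 3.348 21.674
      vertex 7.548 0.702 21.674
    endloop
  endfacet
  facet normal 0.9999 0.0132 0.0000
    outer loop
      vertex 9.709 3.348 0.000
      vertex 9.664 6.764 0.000
      vertex 9.664 6.764 21.674
    endloop
  endfacet
  facet normal 0.9999 0.0132 0.0000
    outer loop
      vertex 9.709 3.348 0.000
      vertex 9.664 6.764 21.674
      vertex 9.709 3.348 21.674
    endloop
  endfacet
endsolid part

The G0 Z moves step by Δz≈4.335 mm. Every layer's G1 loop is the same polygon, so the solid is a straight extrusion of it from z=0 to z≈21.7. Closing with flat bottom and top caps and triangulating gives 32 facets — a regular 9-sided prism (a cylinder approximated with 9 flat sides), circumscribed radius ≈ 4.99 mm, height ≈ 21.7 mm.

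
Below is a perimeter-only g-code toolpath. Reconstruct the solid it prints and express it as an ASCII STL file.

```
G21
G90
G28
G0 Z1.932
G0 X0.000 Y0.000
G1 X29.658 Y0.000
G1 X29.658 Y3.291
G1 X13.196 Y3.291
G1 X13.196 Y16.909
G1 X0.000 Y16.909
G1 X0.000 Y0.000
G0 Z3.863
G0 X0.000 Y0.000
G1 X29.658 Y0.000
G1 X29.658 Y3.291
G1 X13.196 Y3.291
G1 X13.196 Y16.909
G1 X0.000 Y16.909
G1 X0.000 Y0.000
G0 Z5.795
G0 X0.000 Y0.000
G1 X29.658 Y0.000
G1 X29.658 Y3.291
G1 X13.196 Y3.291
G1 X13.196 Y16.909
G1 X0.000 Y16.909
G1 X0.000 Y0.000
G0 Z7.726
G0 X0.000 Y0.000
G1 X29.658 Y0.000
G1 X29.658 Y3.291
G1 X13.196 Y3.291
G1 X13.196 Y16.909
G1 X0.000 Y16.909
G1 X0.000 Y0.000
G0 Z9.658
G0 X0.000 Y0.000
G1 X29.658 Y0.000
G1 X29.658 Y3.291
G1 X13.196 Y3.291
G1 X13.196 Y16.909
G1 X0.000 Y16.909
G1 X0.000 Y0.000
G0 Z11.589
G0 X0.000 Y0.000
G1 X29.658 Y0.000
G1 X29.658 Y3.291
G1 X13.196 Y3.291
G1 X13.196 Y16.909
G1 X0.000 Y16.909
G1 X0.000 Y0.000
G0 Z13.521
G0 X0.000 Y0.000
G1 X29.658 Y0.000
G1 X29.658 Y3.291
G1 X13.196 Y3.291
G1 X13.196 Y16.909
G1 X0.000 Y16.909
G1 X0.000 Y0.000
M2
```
solid part
  facet normal 0.0000 0.0000 -1.0000
    outer loop
      vertex 29.658 3.291 0.000
      vertex 29.658 0.000 0.000
      vertex 0.000 0.000 0.000
    endloop
  endfacet
  facet normal 0.0000 0.0000 -1.0000
    outer loop
      vertex 13.196 3.291 0.000
      vertex 29.658 3.291 0.000
      vertex 0.000 0.000 0.000
    endloop
  endfacet
  facet normal 0.0000 0.0000 -1.0000
    outer loop
      vertex 13.196 16.909 0.000
      vertex 13.196 3.291 0.000
      vertex 0.000 0.000 0.000
    endloop
  endfacet
  facet normal 0.0000 0.0000 -1.0000
    outer loop
      vertex 0.000 16.909 0.000
      vertex 13.196 16.909 0.000
      vertex 0.000 0.000 0.000
    endloop
  endfacet
  facet normal 0.0000 0.0000 1.0000
    outer loop
      vertex 0.000 0.000 13.521
      vertex 29.658 0.000 13.521
      vertex 29.658 3.291 13.521
    endloop
  endfacet
  facet normal 0.0000 0.0000 1.0000
    outer loop
      vertex 0.000 0.000 13.521
      vertex 29.658 3.291 13.521
      vertex 13.196 3.291 13.521
    endloop
  endfacet
  facet normal 0.0000 0.0000 1.0000
    outer loop
      vertex 0.000 0.000 13.521
      vertex 13.196 3.291 13.521
      vertex 13.196 16.909 13.521
    endloop
  endfacet
  facet normal 0.0000 0.0000 1.0000
    outer loop
      vertex 0.000 0.000 13.521
      vertex 13.196 16.909 13.521
      vertex 0.000 16.909 13.521
    endloop
  endfacet
  facet normal 0.0000 -1.0000 0.0000
    outer loop
      vertex 0.000 0.000 0.000
      vertex 29.658 0.000 0.000
      vertex 29.658 0.000 13.521
    endloop
  endfacet
  facet normal 0.0000 -1.0000 0.0000
    outer loop
      vertex 0.000 0.000 0.000
      vertex 29.658 0.000 13.521
      vertex 0.000 0.000 13.521
    endloop
  endfacet
  facet normal 1.0000 0.0000 0.0000
    outer loop
      vertex 29.658 0.000 0.000
      vertex 29.658 3.291 0.000
      vertex 29.658 3.291 13.521
    endloop
  endfacet
  facet normal 1.0000 0.0000 0.0000
    outer loop
      vertex 29.658 0.000 0.000
      vertex 29.658 3.291 13.521
      vertex 29.658 0.000 13.521
    endloop
  endfacet
  facet normal 0.0000 1.0000 0.0000
    outer loop
      vertex 29.658 3.291 0.000
      vertex 13.196 3.291 0.000
      vertex 13.196 3.291 13.521
    endloop
  endfacet
  facet normal 0.0000 1.0000 0.0000
    outer loop
      vertex 29.658 3.291 0.000
      vertex 13.196 3.291 13.521
      vertex 29.658 3.291 13.521
    endloop
  endfacet
  facet normal 1.0000 0.0000 0.0000
    outer loop
      vertex 13.196 3.291 0.000
      vertex 13.196 16.909 0.000
      vertex 13.196 16.909 13.521
    endloop
  endfacet
  facet normal 1.0000 0.0000 0.0000
    outer loop
      vertex 13.196 3.291 0.000
      vertex 13.196 16.909 13.521
      vertex 13.196 3.291 13.521
    endloop
  endfacet
  facet normal 0.0000 1.0000 0.0000
    outer loop
      vertex 13.196 16.909 0.000
      vertex 0.000 16.909 0.000
      vertex 0.000 16.909 13.521
    endloop
  endfacet
  facet normal 0.0000 1.0000 0.0000
    outer loop
      vertex 13.196 16.909 0.000
      vertex 0.000 16.909 13.521
      vertex 13.196 16.909 13.521
    endloop
  endfacet
  facet normal -1.0000 0.0000 0.0000
    outer loop
      vertex 0.000 16.909 0.000
      vertex 0.000 0.000 0.000
      vertex 0.000 0.000 13.521
    endloop
  endfacet
  facet normal -1.0000 0.0000 0.0000
    outer loop
      vertex 0.000 16.909 0.000
      vertex 0.000 0.000 13.521
      vertex 0.000 16.909 13.521
    endloop
  endfacet
endsolid part

The G0 Z moves step by Δz≈1.932 mm. Every layer's G1 loop is the same polygon, so the solid is a straight extrusion of it from z=0 to z≈13.5. Closing with flat bottom and top caps and triangulating gives 20 facets — an L-shaped prism: outer 29.7 × 16.9 mm, arm thicknesses ≈ 3.29 mm (horizontal) and 13.2 mm (vertical), extruded 13.5 mm in z.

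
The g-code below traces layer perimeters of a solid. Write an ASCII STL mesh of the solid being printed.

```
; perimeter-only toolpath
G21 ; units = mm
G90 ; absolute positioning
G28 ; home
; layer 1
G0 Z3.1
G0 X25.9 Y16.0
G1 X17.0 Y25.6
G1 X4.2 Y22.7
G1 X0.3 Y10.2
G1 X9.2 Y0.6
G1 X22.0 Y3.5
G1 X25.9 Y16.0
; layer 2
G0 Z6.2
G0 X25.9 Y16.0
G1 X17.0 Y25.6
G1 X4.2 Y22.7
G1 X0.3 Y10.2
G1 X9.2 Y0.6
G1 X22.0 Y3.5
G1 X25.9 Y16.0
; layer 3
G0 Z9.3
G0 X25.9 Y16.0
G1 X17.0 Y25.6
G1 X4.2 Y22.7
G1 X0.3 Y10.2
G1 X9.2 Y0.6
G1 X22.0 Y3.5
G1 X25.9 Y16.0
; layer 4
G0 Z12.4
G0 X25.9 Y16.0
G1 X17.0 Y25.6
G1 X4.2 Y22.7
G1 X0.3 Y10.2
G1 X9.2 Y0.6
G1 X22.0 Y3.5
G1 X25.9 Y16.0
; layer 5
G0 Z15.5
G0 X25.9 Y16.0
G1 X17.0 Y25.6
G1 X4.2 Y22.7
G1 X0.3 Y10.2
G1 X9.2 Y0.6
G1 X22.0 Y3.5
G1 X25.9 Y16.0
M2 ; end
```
solid part
  facet normal 0.0000 0.0000 -1.0000
    outer loop
      vertex 4.2 22.7 0.0
      vertex 17.0 25.6 0.0
      vertex 25.9 16.0 0.0
    endloop
  endfacet
  facet normal 0.0000 0.0000 -1.0000
    outer loop
      vertex 0.3 10.2 0.0
      vertex 4.2 22.7 0.0
      vertex 25.9 16.0 0.0
    endloop
  endfacet
  facet normal 0.0000 0.0000 -1.0000
    outer loop
      vertex 9.2 0.6 0.0
      vertex 0.3 10.2 0.0
      vertex 25.9 16.0 0.0
    endloop
  endfacet
  facet normal 0.0000 0.0000 -1.0000
    outer loop
      vertex 22.0 3.5 0.0
      vertex 9.2 0.6 0.0
      vertex 25.9 16.0 0.0
    endloop
  endfacet
  facet normal 0.0000 0.0000 1.0000
    outer loop
      vertex 25.9 16.0 15.5
      vertex 17.0 25.6 15.5
      vertex 4.2 22.7 15.5
    endloop
  endfacet
  facet normal 0.0000 0.0000 1.0000
    outer loop
      vertex 25.9 16.0 15.5
      vertex 4.2 22.7 15.5
      vertex 0.3 10.2 15.5
    endloop
  endfacet
  facet normal 0.0000 0.0000 1.0000
    outer loop
      vertex 25.9 16.0 15.5
      vertex 0.3 10.2 15.5
      vertex 9.2 0.6 15.5
    endloop
  endfacet
  facet normal 0.0000 0.0000 1.0000
    outer loop
      vertex 25.9 16.0 15.5
      vertex 9.2 0.6 15.5
      vertex 22.0 3.5 15.5
    endloop
  endfacet
  facet normal 0.7333 0.6799 0.0000
    outer loop
      vertex 25.9 16.0 0.0
      vertex 17.0 25.6 0.0
      vertex 17.0 25.6 15.5
    endloop
  endfacet
  facet normal 0.7333 0.6799 0.0000
    outer loop
      vertex 25.9 16.0 0.0
      vertex 17.0 25.6 15.5
      vertex 25.9 16.0 15.5
    endloop
  endfacet
  facet normal -0.2210 0.9753 0.0000
    outer loop
      vertex 17.0 25.6 0.0
      vertex 4.2 22.7 0.0
      vertex 4.2 22.7 15.5
    endloop
  endfacet
  facet normal -0.2210 0.9753 0.0000
    outer loop
      vertex 17.0 25.6 0.0
      vertex 4.2 22.7 15.5
      vertex 17.0 25.6 15.5
    endloop
  endfacet
  facet normal -0.9546 0.2978 0.0000
    outer loop
      vertex 4.2 22.7 0.0
      vertex 0.3 10.2 0.0
      vertex 0.3 10.2 15.5
    endloop
  endfacet
  facet normal -0.9546 0.2978 0.0000
    outer loop
      vertex 4.2 22.7 0.0
      vertex 0.3 10.2 15.5
      vertex 4.2 22.7 15.5
    endloop
  endfacet
  facet normal -0.7333 -0.6799 0.0000
    outer loop
      vertex 0.3 10.2 0.0
      vertex 9.2 0.6 0.0
      vertex 9.2 0.6 15.5
    endloop
  endfacet
  facet normal -0.7333 -0.6799 0.0000
    outer loop
      vertex 0.3 10.2 0.0
      vertex 9.2 0.6 15.5
      vertex 0.3 10.2 15.5
    endloop
  endfacet
  facet normal 0.2210 -0.9753 0.0000
    outer loop
      vertex 9.2 0.6 0.0
      vertex 22.0 3.5 0.0
      vertex 22.0 3.5 15.5
    endloop
  endfacet
  facet normal 0.2210 -0.9753 0.0000
    outer loop
      vertex 9.2 0.6 0.0
      vertex 22.0 3.5 15.5
      vertex 9.2 0.6 15.5
    endloop
  endfacet
  facet normal 0.9546 -0.2978 0.0000
    outer loop
      vertex 22.0 3.5 0.0
      vertex 25.9 16.0 0.0
      vertex 25.9 16.0 15.5
    endloop
  endfacet
  facet normal 0.9546 -0.2978 0.0000
    outer loop
      vertex 22.0 3.5 0.0
      vertex 25.9 16.0 15.5
      vertex 22.0 3.5 15.5
    endloop
  endfacet
endsolid part

The G0 Z moves step by Δz≈3.1 mm. Every layer's G1 loop is the same polygon, so the solid is a straight extrusion of it from z=0 to z≈15.5. Closing with flat bottom and top caps and triangulating gives 20 facets — a regular 6-sided prism (a cylinder approximated with 6 flat sides), circumscribed radius ≈ 13.1 mm, height ≈ 15.5 mm.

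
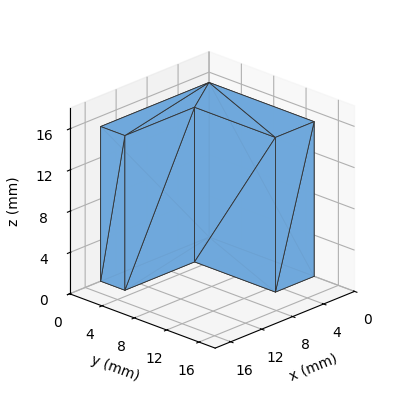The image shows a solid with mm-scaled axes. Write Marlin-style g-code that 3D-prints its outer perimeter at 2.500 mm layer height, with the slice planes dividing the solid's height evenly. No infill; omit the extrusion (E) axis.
Reading the render: the shape is an L-shaped prism: outer 14 × 13 mm, arm thicknesses ≈ 3 mm (horizontal) and 5 mm (vertical), extruded 15 mm in z (dimensions read to the nearest mm from the axis ticks). For the g-code, the solid's height is divided into equal slices at the stated Δz and each level perimeter traced with G1 moves after a G0 lift.

; perimeter-only toolpath
G21 ; units = mm
G90 ; absolute positioning
G28 ; home
; layer 1
G0 Z2.500
G0 X0.000 Y0.000
G1 X14.000 Y0.000
G1 X14.000 Y3.000
G1 X5.000 Y3.000
G1 X5.000 Y13.000
G1 X0.000 Y13.000
G1 X0.000 Y0.000
; layer 2
G0 Z5.000
G0 X0.000 Y0.000
G1 X14.000 Y0.000
G1 X14.000 Y3.000
G1 X5.000 Y3.000
G1 X5.000 Y13.000
G1 X0.000 Y13.000
G1 X0.000 Y0.000
; layer 3
G0 Z7.500
G0 X0.000 Y0.000
G1 X14.000 Y0.000
G1 X14.000 Y3.000
G1 X5.000 Y3.000
G1 X5.000 Y13.000
G1 X0.000 Y13.000
G1 X0.000 Y0.000
; layer 4
G0 Z10.000
G0 X0.000 Y0.000
G1 X14.000 Y0.000
G1 X14.000 Y3.000
G1 X5.000 Y3.000
G1 X5.000 Y13.000
G1 X0.000 Y13.000
G1 X0.000 Y0.000
; layer 5
G0 Z12.500
G0 X0.000 Y0.000
G1 X14.000 Y0.000
G1 X14.000 Y3.000
G1 X5.000 Y3.000
G1 X5.000 Y13.000
G1 X0.000 Y13.000
G1 X0.000 Y0.000
; layer 6
G0 Z15.000
G0 X0.000 Y0.000
G1 X14.000 Y0.000
G1 X14.000 Y3.000
G1 X5.000 Y3.000
G1 X5.000 Y13.000
G1 X0.000 Y13.000
G1 X0.000 Y0.000
M2 ; end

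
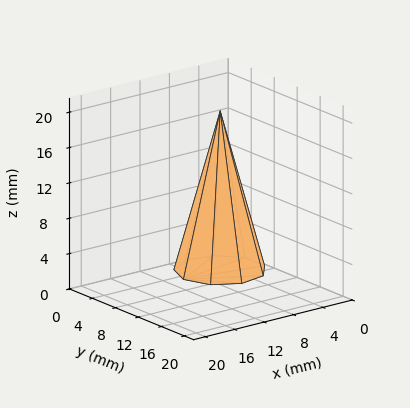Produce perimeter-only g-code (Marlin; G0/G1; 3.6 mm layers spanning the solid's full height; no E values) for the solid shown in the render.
Reading the render: the shape is a regular 9-sided pyramid, base circumscribed radius ≈ 5 mm, apex at z ≈ 18 mm (dimensions read to the nearest mm from the axis ticks). For the g-code, the solid's height is divided into equal slices at the stated Δz and each level perimeter traced with G1 moves after a G0 lift.

; perimeter-only toolpath
G21 ; units = mm
G90 ; absolute positioning
G28 ; home
; layer 1
G0 Z3.6
G0 X9.0 Y5.0
G1 X8.0 Y7.6
G1 X5.7 Y8.9
G1 X3.0 Y8.4
G1 X1.2 Y6.4
G1 X1.2 Y3.6
G1 X3.0 Y1.6
G1 X5.7 Y1.1
G1 X8.0 Y2.4
G1 X9.0 Y5.0
; layer 2
G0 Z7.2
G0 X8.0 Y5.0
G1 X7.3 Y6.9
G1 X5.5 Y7.9
G1 X3.5 Y7.6
G1 X2.2 Y6.0
G1 X2.2 Y4.0
G1 X3.5 Y2.4
G1 X5.5 Y2.1
G1 X7.3 Y3.1
G1 X8.0 Y5.0
; layer 3
G0 Z10.8
G0 X7.0 Y5.0
G1 X6.5 Y6.3
G1 X5.4 Y7.0
G1 X4.0 Y6.7
G1 X3.1 Y5.7
G1 X3.1 Y4.3
G1 X4.0 Y3.3
G1 X5.4 Y3.0
G1 X6.5 Y3.7
G1 X7.0 Y5.0
; layer 4
G0 Z14.4
G0 X6.0 Y5.0
G1 X5.8 Y5.6
G1 X5.2 Y6.0
G1 X4.5 Y5.9
G1 X4.1 Y5.3
G1 X4.1 Y4.7
G1 X4.5 Y4.1
G1 X5.2 Y4.0
G1 X5.8 Y4.4
G1 X6.0 Y5.0
M2 ; end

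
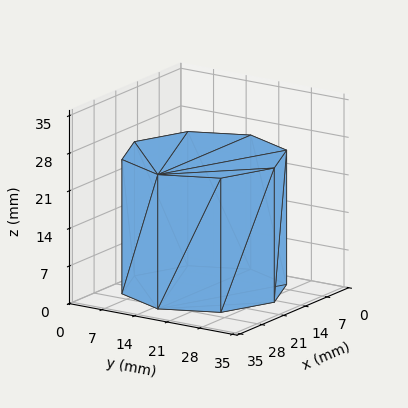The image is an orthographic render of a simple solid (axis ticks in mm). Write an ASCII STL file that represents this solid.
Reading the render: the shape is a regular 8-sided prism (a cylinder approximated with 8 flat sides), circumscribed radius ≈ 15 mm, height ≈ 25 mm (dimensions read to the nearest mm from the axis ticks). For the STL, each face is triangulated and given an outward normal.

solid part
  facet normal 0.0000 0.0000 -1.0000
    outer loop
      vertex 15.00 30.00 0.00
      vertex 25.61 25.61 0.00
      vertex 30.00 15.00 0.00
    endloop
  endfacet
  facet normal 0.0000 0.0000 -1.0000
    outer loop
      vertex 4.39 25.61 0.00
      vertex 15.00 30.00 0.00
      vertex 30.00 15.00 0.00
    endloop
  endfacet
  facet normal 0.0000 0.0000 -1.0000
    outer loop
      vertex 0.00 15.00 0.00
      vertex 4.39 25.61 0.00
      vertex 30.00 15.00 0.00
    endloop
  endfacet
  facet normal 0.0000 0.0000 -1.0000
    outer loop
      vertex 4.39 4.39 0.00
      vertex 0.00 15.00 0.00
      vertex 30.00 15.00 0.00
    endloop
  endfacet
  facet normal 0.0000 0.0000 -1.0000
    outer loop
      vertex 15.00 0.00 0.00
      vertex 4.39 4.39 0.00
      vertex 30.00 15.00 0.00
    endloop
  endfacet
  facet normal 0.0000 0.0000 -1.0000
    outer loop
      vertex 25.61 4.39 0.00
      vertex 15.00 0.00 0.00
      vertex 30.00 15.00 0.00
    endloop
  endfacet
  facet normal 0.0000 0.0000 1.0000
    outer loop
      vertex 30.00 15.00 25.00
      vertex 25.61 25.61 25.00
      vertex 15.00 30.00 25.00
    endloop
  endfacet
  facet normal 0.0000 0.0000 1.0000
    outer loop
      vertex 30.00 15.00 25.00
      vertex 15.00 30.00 25.00
      vertex 4.39 25.61 25.00
    endloop
  endfacet
  facet normal 0.0000 0.0000 1.0000
    outer loop
      vertex 30.00 15.00 25.00
      vertex 4.39 25.61 25.00
      vertex 0.00 15.00 25.00
    endloop
  endfacet
  facet normal 0.0000 0.0000 1.0000
    outer loop
      vertex 30.00 15.00 25.00
      vertex 0.00 15.00 25.00
      vertex 4.39 4.39 25.00
    endloop
  endfacet
  facet normal 0.0000 0.0000 1.0000
    outer loop
      vertex 30.00 15.00 25.00
      vertex 4.39 4.39 25.00
      vertex 15.00 0.00 25.00
    endloop
  endfacet
  facet normal 0.0000 0.0000 1.0000
    outer loop
      vertex 30.00 15.00 25.00
      vertex 15.00 0.00 25.00
      vertex 25.61 4.39 25.00
    endloop
  endfacet
  facet normal 0.9240 0.3823 0.0000
    outer loop
      vertex 30.00 15.00 0.00
      vertex 25.61 25.61 0.00
      vertex 25.61 25.61 25.00
    endloop
  endfacet
  facet normal 0.9240 0.3823 0.0000
    outer loop
      vertex 30.00 15.00 0.00
      vertex 25.61 25.61 25.00
      vertex 30.00 15.00 25.00
    endloop
  endfacet
  facet normal 0.3823 0.9240 0.0000
    outer loop
      vertex 25.61 25.61 0.00
      vertex 15.00 30.00 0.00
      vertex 15.00 30.00 25.00
    endloop
  endfacet
  facet normal 0.3823 0.9240 0.0000
    outer loop
      vertex 25.61 25.61 0.00
      vertex 15.00 30.00 25.00
      vertex 25.61 25.61 25.00
    endloop
  endfacet
  facet normal -0.3823 0.9240 0.0000
    outer loop
      vertex 15.00 30.00 0.00
      vertex 4.39 25.61 0.00
      vertex 4.39 25.61 25.00
    endloop
  endfacet
  facet normal -0.3823 0.9240 0.0000
    outer loop
      vertex 15.00 30.00 0.00
      vertex 4.39 25.61 25.00
      vertex 15.00 30.00 25.00
    endloop
  endfacet
  facet normal -0.9240 0.3823 0.0000
    outer loop
      vertex 4.39 25.61 0.00
      vertex 0.00 15.00 0.00
      vertex 0.00 15.00 25.00
    endloop
  endfacet
  facet normal -0.9240 0.3823 0.0000
    outer loop
      vertex 4.39 25.61 0.00
      vertex 0.00 15.00 25.00
      vertex 4.39 25.61 25.00
    endloop
  endfacet
  facet normal -0.9240 -0.3823 0.0000
    outer loop
      vertex 0.00 15.00 0.00
      vertex 4.39 4.39 0.00
      vertex 4.39 4.39 25.00
    endloop
  endfacet
  facet normal -0.9240 -0.3823 0.0000
    outer loop
      vertex 0.00 15.00 0.00
      vertex 4.39 4.39 25.00
      vertex 0.00 15.00 25.00
    endloop
  endfacet
  facet normal -0.3823 -0.9240 0.0000
    outer loop
      vertex 4.39 4.39 0.00
      vertex 15.00 0.00 0.00
      vertex 15.00 0.00 25.00
    endloop
  endfacet
  facet normal -0.3823 -0.9240 0.0000
    outer loop
      vertex 4.39 4.39 0.00
      vertex 15.00 0.00 25.00
      vertex 4.39 4.39 25.00
    endloop
  endfacet
  facet normal 0.3823 -0.9240 0.0000
    outer loop
      vertex 15.00 0.00 0.00
      vertex 25.61 4.39 0.00
      vertex 25.61 4.39 25.00
    endloop
  endfacet
  facet normal 0.3823 -0.9240 0.0000
    outer loop
      vertex 15.00 0.00 0.00
      vertex 25.61 4.39 25.00
      vertex 15.00 0.00 25.00
    endloop
  endfacet
  facet normal 0.9240 -0.3823 0.0000
    outer loop
      vertex 25.61 4.39 0.00
      vertex 30.00 15.00 0.00
      vertex 30.00 15.00 25.00
    endloop
  endfacet
  facet normal 0.9240 -0.3823 0.0000
    outer loop
      vertex 25.61 4.39 0.00
      vertex 30.00 15.00 25.00
      vertex 25.61 4.39 25.00
    endloop
  endfacet
endsolid part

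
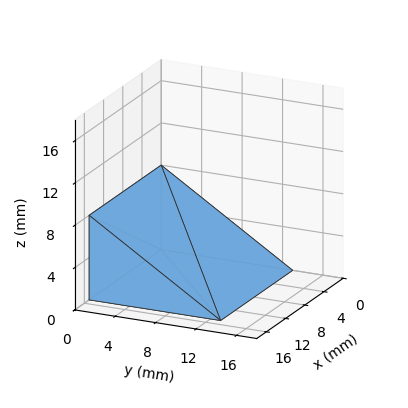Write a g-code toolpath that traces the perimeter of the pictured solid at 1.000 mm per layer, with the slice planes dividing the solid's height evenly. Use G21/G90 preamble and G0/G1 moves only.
Reading the render: the shape is a wedge (ramp): 15 × 13 mm base, rising to 8 mm along the y=0 edge and sloping linearly to z=0 at y=13 (dimensions read to the nearest mm from the axis ticks). For the g-code, the solid's height is divided into equal slices at the stated Δz and each level perimeter traced with G1 moves after a G0 lift.

; perimeter-only toolpath
G21 ; units = mm
G90 ; absolute positioning
G28 ; home
; layer 1
G0 Z1.000
G0 X0.000 Y0.000
G1 X15.000 Y0.000
G1 X15.000 Y11.375
G1 X0.000 Y11.375
G1 X0.000 Y0.000
; layer 2
G0 Z2.000
G0 X0.000 Y0.000
G1 X15.000 Y0.000
G1 X15.000 Y9.750
G1 X0.000 Y9.750
G1 X0.000 Y0.000
; layer 3
G0 Z3.000
G0 X0.000 Y0.000
G1 X15.000 Y0.000
G1 X15.000 Y8.125
G1 X0.000 Y8.125
G1 X0.000 Y0.000
; layer 4
G0 Z4.000
G0 X0.000 Y0.000
G1 X15.000 Y0.000
G1 X15.000 Y6.500
G1 X0.000 Y6.500
G1 X0.000 Y0.000
; layer 5
G0 Z5.000
G0 X0.000 Y0.000
G1 X15.000 Y0.000
G1 X15.000 Y4.875
G1 X0.000 Y4.875
G1 X0.000 Y0.000
; layer 6
G0 Z6.000
G0 X0.000 Y0.000
G1 X15.000 Y0.000
G1 X15.000 Y3.250
G1 X0.000 Y3.250
G1 X0.000 Y0.000
; layer 7
G0 Z7.000
G0 X0.000 Y0.000
G1 X15.000 Y0.000
G1 X15.000 Y1.625
G1 X0.000 Y1.625
G1 X0.000 Y0.000
M2 ; end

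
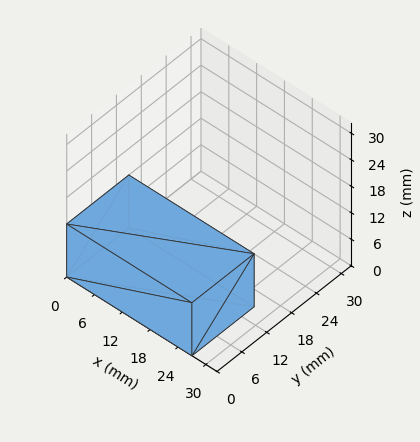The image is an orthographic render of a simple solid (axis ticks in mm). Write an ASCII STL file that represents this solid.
Reading the render: the shape is a rectangular box, roughly 27 × 15 mm footprint and 12 mm tall (dimensions read to the nearest mm from the axis ticks). For the STL, each face is triangulated and given an outward normal.

solid part
  facet normal 0.0000 0.0000 -1.0000
    outer loop
      vertex 27.00 15.00 0.00
      vertex 27.00 0.00 0.00
      vertex 0.00 0.00 0.00
    endloop
  endfacet
  facet normal 0.0000 0.0000 -1.0000
    outer loop
      vertex 0.00 15.00 0.00
      vertex 27.00 15.00 0.00
      vertex 0.00 0.00 0.00
    endloop
  endfacet
  facet normal 0.0000 0.0000 1.0000
    outer loop
      vertex 0.00 0.00 12.00
      vertex 27.00 0.00 12.00
      vertex 27.00 15.00 12.00
    endloop
  endfacet
  facet normal 0.0000 0.0000 1.0000
    outer loop
      vertex 0.00 0.00 12.00
      vertex 27.00 15.00 12.00
      vertex 0.00 15.00 12.00
    endloop
  endfacet
  facet normal 0.0000 -1.0000 0.0000
    outer loop
      vertex 0.00 0.00 0.00
      vertex 27.00 0.00 0.00
      vertex 27.00 0.00 12.00
    endloop
  endfacet
  facet normal 0.0000 -1.0000 0.0000
    outer loop
      vertex 0.00 0.00 0.00
      vertex 27.00 0.00 12.00
      vertex 0.00 0.00 12.00
    endloop
  endfacet
  facet normal 0.0000 1.0000 0.0000
    outer loop
      vertex 27.00 15.00 12.00
      vertex 27.00 15.00 0.00
      vertex 0.00 15.00 0.00
    endloop
  endfacet
  facet normal 0.0000 1.0000 0.0000
    outer loop
      vertex 0.00 15.00 12.00
      vertex 27.00 15.00 12.00
      vertex 0.00 15.00 0.00
    endloop
  endfacet
  facet normal -1.0000 0.0000 0.0000
    outer loop
      vertex 0.00 15.00 12.00
      vertex 0.00 15.00 0.00
      vertex 0.00 0.00 0.00
    endloop
  endfacet
  facet normal -1.0000 0.0000 0.0000
    outer loop
      vertex 0.00 0.00 12.00
      vertex 0.00 15.00 12.00
      vertex 0.00 0.00 0.00
    endloop
  endfacet
  facet normal 1.0000 0.0000 0.0000
    outer loop
      vertex 27.00 0.00 0.00
      vertex 27.00 15.00 0.00
      vertex 27.00 15.00 12.00
    endloop
  endfacet
  facet normal 1.0000 0.0000 0.0000
    outer loop
      vertex 27.00 0.00 0.00
      vertex 27.00 15.00 12.00
      vertex 27.00 0.00 12.00
    endloop
  endfacet
endsolid part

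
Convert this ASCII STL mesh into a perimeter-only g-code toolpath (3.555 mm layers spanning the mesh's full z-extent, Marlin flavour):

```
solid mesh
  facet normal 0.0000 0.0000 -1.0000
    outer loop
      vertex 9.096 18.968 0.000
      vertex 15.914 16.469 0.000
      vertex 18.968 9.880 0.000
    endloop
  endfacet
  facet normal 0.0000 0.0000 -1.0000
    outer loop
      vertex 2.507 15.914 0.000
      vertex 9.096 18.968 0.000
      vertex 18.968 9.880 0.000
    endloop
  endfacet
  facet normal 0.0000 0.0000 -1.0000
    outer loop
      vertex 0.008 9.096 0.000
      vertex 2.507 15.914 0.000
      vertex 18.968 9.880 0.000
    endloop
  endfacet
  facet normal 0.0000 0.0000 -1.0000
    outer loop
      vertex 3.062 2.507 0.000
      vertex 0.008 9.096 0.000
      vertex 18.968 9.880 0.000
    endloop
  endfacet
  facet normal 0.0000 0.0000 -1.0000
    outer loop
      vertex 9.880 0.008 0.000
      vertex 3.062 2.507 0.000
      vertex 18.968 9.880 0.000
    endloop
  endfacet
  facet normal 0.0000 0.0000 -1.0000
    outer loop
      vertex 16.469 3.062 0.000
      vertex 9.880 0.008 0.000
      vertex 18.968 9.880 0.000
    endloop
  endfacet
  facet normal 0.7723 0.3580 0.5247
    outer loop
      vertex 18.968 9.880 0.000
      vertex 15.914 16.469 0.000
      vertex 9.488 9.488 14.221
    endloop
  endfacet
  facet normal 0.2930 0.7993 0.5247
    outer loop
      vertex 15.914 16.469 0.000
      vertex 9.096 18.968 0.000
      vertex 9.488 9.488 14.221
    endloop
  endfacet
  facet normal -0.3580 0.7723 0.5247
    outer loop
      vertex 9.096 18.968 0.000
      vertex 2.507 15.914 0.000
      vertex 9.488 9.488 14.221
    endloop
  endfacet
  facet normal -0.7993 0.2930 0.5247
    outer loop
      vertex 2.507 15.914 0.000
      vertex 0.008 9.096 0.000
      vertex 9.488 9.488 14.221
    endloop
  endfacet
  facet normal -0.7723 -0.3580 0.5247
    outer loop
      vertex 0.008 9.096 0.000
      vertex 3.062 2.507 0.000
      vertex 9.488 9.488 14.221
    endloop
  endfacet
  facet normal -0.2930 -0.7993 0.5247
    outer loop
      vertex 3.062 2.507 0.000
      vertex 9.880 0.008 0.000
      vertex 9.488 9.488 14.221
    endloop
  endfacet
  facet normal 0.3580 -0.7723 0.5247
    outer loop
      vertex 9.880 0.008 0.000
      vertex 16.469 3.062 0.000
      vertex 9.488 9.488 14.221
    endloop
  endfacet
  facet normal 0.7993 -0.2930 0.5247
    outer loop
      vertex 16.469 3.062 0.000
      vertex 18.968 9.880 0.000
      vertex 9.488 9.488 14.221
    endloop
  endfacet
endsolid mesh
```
; perimeter-only toolpath
G21 ; units = mm
G90 ; absolute positioning
G28 ; home
; layer 1
G0 Z3.555
G0 X16.598 Y9.782
G1 X14.307 Y14.724
G1 X9.194 Y16.598
G1 X4.252 Y14.307
G1 X2.378 Y9.194
G1 X4.668 Y4.252
G1 X9.782 Y2.378
G1 X14.724 Y4.668
G1 X16.598 Y9.782
; layer 2
G0 Z7.111
G0 X14.228 Y9.684
G1 X12.701 Y12.979
G1 X9.292 Y14.228
G1 X5.997 Y12.701
G1 X4.748 Y9.292
G1 X6.275 Y5.997
G1 X9.684 Y4.748
G1 X12.979 Y6.275
G1 X14.228 Y9.684
; layer 3
G0 Z10.666
G0 X11.858 Y9.586
G1 X11.095 Y11.233
G1 X9.390 Y11.858
G1 X7.743 Y11.095
G1 X7.118 Y9.390
G1 X7.881 Y7.743
G1 X9.586 Y7.118
G1 X11.233 Y7.881
G1 X11.858 Y9.586
M2 ; end

The solid is a regular 8-sided pyramid, base circumscribed radius ≈ 9.49 mm, apex at z ≈ 14.2 mm. Slicing at Δz = 3.555 mm — 4 equal slices spanning the solid's height, so layer i sits at z = i·h/4 — gives 3 non-empty perimeters. Each is a 8-segment closed polygon; G0 lifts to the layer z and rapids to the start vertex, then G1 traces the edges. The cross-section shrinks linearly with z (the slice at the apex is degenerate and omitted).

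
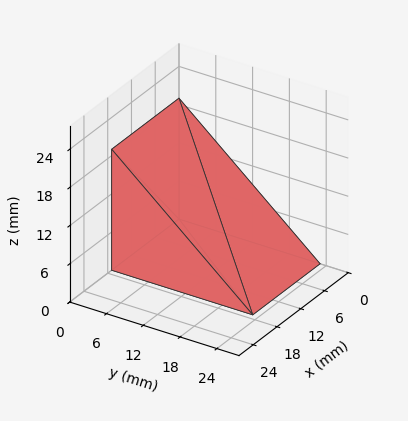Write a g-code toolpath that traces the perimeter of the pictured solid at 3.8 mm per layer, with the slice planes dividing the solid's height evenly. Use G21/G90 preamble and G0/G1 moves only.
Reading the render: the shape is a wedge (ramp): 17 × 23 mm base, rising to 19 mm along the y=0 edge and sloping linearly to z=0 at y=23 (dimensions read to the nearest mm from the axis ticks). For the g-code, the solid's height is divided into equal slices at the stated Δz and each level perimeter traced with G1 moves after a G0 lift.

; perimeter-only toolpath
G21 ; units = mm
G90 ; absolute positioning
G28 ; home
; layer 1
G0 Z3.8
G0 X0.0 Y0.0
G1 X17.0 Y0.0
G1 X17.0 Y18.4
G1 X0.0 Y18.4
G1 X0.0 Y0.0
; layer 2
G0 Z7.6
G0 X0.0 Y0.0
G1 X17.0 Y0.0
G1 X17.0 Y13.8
G1 X0.0 Y13.8
G1 X0.0 Y0.0
; layer 3
G0 Z11.4
G0 X0.0 Y0.0
G1 X17.0 Y0.0
G1 X17.0 Y9.2
G1 X0.0 Y9.2
G1 X0.0 Y0.0
; layer 4
G0 Z15.2
G0 X0.0 Y0.0
G1 X17.0 Y0.0
G1 X17.0 Y4.6
G1 X0.0 Y4.6
G1 X0.0 Y0.0
M2 ; end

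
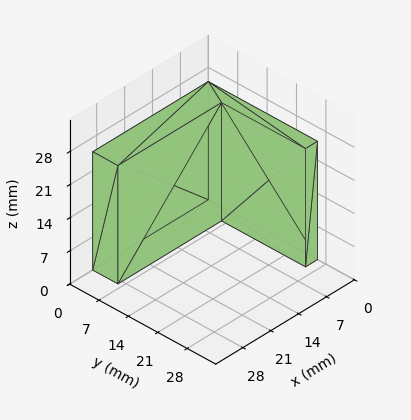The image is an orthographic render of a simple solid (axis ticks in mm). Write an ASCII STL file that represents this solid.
Reading the render: the shape is an L-shaped prism: outer 29 × 26 mm, arm thicknesses ≈ 6 mm (horizontal) and 3 mm (vertical), extruded 25 mm in z (dimensions read to the nearest mm from the axis ticks). For the STL, each face is triangulated and given an outward normal.

solid part
  facet normal 0.0000 0.0000 -1.0000
    outer loop
      vertex 29.00 6.00 0.00
      vertex 29.00 0.00 0.00
      vertex 0.00 0.00 0.00
    endloop
  endfacet
  facet normal 0.0000 0.0000 -1.0000
    outer loop
      vertex 3.00 6.00 0.00
      vertex 29.00 6.00 0.00
      vertex 0.00 0.00 0.00
    endloop
  endfacet
  facet normal 0.0000 0.0000 -1.0000
    outer loop
      vertex 3.00 26.00 0.00
      vertex 3.00 6.00 0.00
      vertex 0.00 0.00 0.00
    endloop
  endfacet
  facet normal 0.0000 0.0000 -1.0000
    outer loop
      vertex 0.00 26.00 0.00
      vertex 3.00 26.00 0.00
      vertex 0.00 0.00 0.00
    endloop
  endfacet
  facet normal 0.0000 0.0000 1.0000
    outer loop
      vertex 0.00 0.00 25.00
      vertex 29.00 0.00 25.00
      vertex 29.00 6.00 25.00
    endloop
  endfacet
  facet normal 0.0000 0.0000 1.0000
    outer loop
      vertex 0.00 0.00 25.00
      vertex 29.00 6.00 25.00
      vertex 3.00 6.00 25.00
    endloop
  endfacet
  facet normal 0.0000 0.0000 1.0000
    outer loop
      vertex 0.00 0.00 25.00
      vertex 3.00 6.00 25.00
      vertex 3.00 26.00 25.00
    endloop
  endfacet
  facet normal 0.0000 0.0000 1.0000
    outer loop
      vertex 0.00 0.00 25.00
      vertex 3.00 26.00 25.00
      vertex 0.00 26.00 25.00
    endloop
  endfacet
  facet normal 0.0000 -1.0000 0.0000
    outer loop
      vertex 0.00 0.00 0.00
      vertex 29.00 0.00 0.00
      vertex 29.00 0.00 25.00
    endloop
  endfacet
  facet normal 0.0000 -1.0000 0.0000
    outer loop
      vertex 0.00 0.00 0.00
      vertex 29.00 0.00 25.00
      vertex 0.00 0.00 25.00
    endloop
  endfacet
  facet normal 1.0000 0.0000 0.0000
    outer loop
      vertex 29.00 0.00 0.00
      vertex 29.00 6.00 0.00
      vertex 29.00 6.00 25.00
    endloop
  endfacet
  facet normal 1.0000 0.0000 0.0000
    outer loop
      vertex 29.00 0.00 0.00
      vertex 29.00 6.00 25.00
      vertex 29.00 0.00 25.00
    endloop
  endfacet
  facet normal 0.0000 1.0000 0.0000
    outer loop
      vertex 29.00 6.00 0.00
      vertex 3.00 6.00 0.00
      vertex 3.00 6.00 25.00
    endloop
  endfacet
  facet normal 0.0000 1.0000 0.0000
    outer loop
      vertex 29.00 6.00 0.00
      vertex 3.00 6.00 25.00
      vertex 29.00 6.00 25.00
    endloop
  endfacet
  facet normal 1.0000 0.0000 0.0000
    outer loop
      vertex 3.00 6.00 0.00
      vertex 3.00 26.00 0.00
      vertex 3.00 26.00 25.00
    endloop
  endfacet
  facet normal 1.0000 0.0000 0.0000
    outer loop
      vertex 3.00 6.00 0.00
      vertex 3.00 26.00 25.00
      vertex 3.00 6.00 25.00
    endloop
  endfacet
  facet normal 0.0000 1.0000 0.0000
    outer loop
      vertex 3.00 26.00 0.00
      vertex 0.00 26.00 0.00
      vertex 0.00 26.00 25.00
    endloop
  endfacet
  facet normal 0.0000 1.0000 0.0000
    outer loop
      vertex 3.00 26.00 0.00
      vertex 0.00 26.00 25.00
      vertex 3.00 26.00 25.00
    endloop
  endfacet
  facet normal -1.0000 0.0000 0.0000
    outer loop
      vertex 0.00 26.00 0.00
      vertex 0.00 0.00 0.00
      vertex 0.00 0.00 25.00
    endloop
  endfacet
  facet normal -1.0000 0.0000 0.0000
    outer loop
      vertex 0.00 26.00 0.00
      vertex 0.00 0.00 25.00
      vertex 0.00 26.00 25.00
    endloop
  endfacet
endsolid part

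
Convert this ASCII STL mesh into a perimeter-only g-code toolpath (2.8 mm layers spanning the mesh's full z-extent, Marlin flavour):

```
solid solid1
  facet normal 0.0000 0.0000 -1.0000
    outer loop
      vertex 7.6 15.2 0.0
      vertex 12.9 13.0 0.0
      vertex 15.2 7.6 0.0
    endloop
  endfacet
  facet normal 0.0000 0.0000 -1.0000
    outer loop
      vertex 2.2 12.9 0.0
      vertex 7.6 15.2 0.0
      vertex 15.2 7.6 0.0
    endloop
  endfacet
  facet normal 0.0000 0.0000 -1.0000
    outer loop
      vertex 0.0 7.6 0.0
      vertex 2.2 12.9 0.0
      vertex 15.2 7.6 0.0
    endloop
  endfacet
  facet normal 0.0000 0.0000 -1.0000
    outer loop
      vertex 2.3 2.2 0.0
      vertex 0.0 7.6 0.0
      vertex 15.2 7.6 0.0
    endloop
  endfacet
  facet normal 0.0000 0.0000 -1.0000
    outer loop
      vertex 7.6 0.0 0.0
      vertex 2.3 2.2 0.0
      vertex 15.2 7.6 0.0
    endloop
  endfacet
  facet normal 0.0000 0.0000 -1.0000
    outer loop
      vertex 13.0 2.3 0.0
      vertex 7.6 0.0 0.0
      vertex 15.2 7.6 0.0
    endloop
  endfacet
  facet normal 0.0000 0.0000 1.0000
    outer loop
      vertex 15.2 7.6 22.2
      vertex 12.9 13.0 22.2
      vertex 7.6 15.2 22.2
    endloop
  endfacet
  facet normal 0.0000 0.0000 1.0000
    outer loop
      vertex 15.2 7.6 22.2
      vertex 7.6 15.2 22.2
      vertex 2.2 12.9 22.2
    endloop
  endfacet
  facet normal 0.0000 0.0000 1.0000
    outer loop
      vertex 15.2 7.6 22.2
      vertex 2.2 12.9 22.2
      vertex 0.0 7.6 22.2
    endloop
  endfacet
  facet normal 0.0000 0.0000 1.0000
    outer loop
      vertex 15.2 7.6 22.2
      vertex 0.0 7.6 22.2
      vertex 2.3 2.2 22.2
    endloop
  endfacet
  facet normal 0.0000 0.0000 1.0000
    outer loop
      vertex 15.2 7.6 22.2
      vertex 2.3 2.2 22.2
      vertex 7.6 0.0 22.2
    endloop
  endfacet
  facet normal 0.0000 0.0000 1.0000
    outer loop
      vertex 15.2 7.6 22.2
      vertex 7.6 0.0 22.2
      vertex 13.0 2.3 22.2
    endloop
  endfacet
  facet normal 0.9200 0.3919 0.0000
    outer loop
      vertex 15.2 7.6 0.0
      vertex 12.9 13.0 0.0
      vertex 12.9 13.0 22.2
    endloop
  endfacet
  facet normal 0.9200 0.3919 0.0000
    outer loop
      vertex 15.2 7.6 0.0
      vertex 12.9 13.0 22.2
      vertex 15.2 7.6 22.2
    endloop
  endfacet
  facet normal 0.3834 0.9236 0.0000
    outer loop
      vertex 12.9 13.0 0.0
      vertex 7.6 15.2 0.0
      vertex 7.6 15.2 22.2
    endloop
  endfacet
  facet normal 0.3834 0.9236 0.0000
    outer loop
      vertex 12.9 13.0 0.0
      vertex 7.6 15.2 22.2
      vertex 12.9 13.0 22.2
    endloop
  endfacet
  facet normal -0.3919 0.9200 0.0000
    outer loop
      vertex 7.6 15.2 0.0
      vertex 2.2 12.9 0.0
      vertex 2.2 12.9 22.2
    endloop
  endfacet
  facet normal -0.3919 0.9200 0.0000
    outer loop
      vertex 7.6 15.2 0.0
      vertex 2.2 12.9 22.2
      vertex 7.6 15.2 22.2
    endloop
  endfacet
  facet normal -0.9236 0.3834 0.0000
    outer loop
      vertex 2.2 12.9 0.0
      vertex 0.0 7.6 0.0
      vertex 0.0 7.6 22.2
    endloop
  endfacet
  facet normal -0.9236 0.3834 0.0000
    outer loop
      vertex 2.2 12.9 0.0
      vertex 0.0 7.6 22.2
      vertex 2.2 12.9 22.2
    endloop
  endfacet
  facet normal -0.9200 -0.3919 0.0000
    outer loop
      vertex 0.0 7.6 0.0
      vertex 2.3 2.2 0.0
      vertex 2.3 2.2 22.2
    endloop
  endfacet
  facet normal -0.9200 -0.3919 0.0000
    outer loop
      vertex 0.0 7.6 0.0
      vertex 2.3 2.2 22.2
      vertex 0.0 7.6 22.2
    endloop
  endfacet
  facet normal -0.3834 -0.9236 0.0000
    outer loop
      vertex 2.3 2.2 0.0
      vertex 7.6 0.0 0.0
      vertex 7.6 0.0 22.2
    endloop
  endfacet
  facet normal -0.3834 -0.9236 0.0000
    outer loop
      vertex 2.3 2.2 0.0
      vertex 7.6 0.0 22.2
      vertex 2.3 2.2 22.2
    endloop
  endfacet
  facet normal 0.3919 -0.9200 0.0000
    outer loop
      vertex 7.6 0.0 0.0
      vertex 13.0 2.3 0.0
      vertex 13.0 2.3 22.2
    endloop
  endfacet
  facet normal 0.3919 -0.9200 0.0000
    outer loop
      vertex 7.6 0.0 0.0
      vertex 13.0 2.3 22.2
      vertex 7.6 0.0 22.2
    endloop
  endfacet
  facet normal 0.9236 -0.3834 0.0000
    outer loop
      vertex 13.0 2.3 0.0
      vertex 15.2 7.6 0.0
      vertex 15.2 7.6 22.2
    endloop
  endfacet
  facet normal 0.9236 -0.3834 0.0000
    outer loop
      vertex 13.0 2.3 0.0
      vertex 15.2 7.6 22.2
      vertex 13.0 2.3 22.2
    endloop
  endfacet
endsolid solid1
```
; perimeter-only toolpath
G21 ; units = mm
G90 ; absolute positioning
G28 ; home
; layer 1
G0 Z2.8
G0 X15.2 Y7.6
G1 X12.9 Y13.0
G1 X7.6 Y15.2
G1 X2.2 Y12.9
G1 X0.0 Y7.6
G1 X2.3 Y2.2
G1 X7.6 Y0.0
G1 X13.0 Y2.3
G1 X15.2 Y7.6
; layer 2
G0 Z5.5
G0 X15.2 Y7.6
G1 X12.9 Y13.0
G1 X7.6 Y15.2
G1 X2.2 Y12.9
G1 X0.0 Y7.6
G1 X2.3 Y2.2
G1 X7.6 Y0.0
G1 X13.0 Y2.3
G1 X15.2 Y7.6
; layer 3
G0 Z8.3
G0 X15.2 Y7.6
G1 X12.9 Y13.0
G1 X7.6 Y15.2
G1 X2.2 Y12.9
G1 X0.0 Y7.6
G1 X2.3 Y2.2
G1 X7.6 Y0.0
G1 X13.0 Y2.3
G1 X15.2 Y7.6
; layer 4
G0 Z11.1
G0 X15.2 Y7.6
G1 X12.9 Y13.0
G1 X7.6 Y15.2
G1 X2.2 Y12.9
G1 X0.0 Y7.6
G1 X2.3 Y2.2
G1 X7.6 Y0.0
G1 X13.0 Y2.3
G1 X15.2 Y7.6
; layer 5
G0 Z13.9
G0 X15.2 Y7.6
G1 X12.9 Y13.0
G1 X7.6 Y15.2
G1 X2.2 Y12.9
G1 X0.0 Y7.6
G1 X2.3 Y2.2
G1 X7.6 Y0.0
G1 X13.0 Y2.3
G1 X15.2 Y7.6
; layer 6
G0 Z16.6
G0 X15.2 Y7.6
G1 X12.9 Y13.0
G1 X7.6 Y15.2
G1 X2.2 Y12.9
G1 X0.0 Y7.6
G1 X2.3 Y2.2
G1 X7.6 Y0.0
G1 X13.0 Y2.3
G1 X15.2 Y7.6
; layer 7
G0 Z19.4
G0 X15.2 Y7.6
G1 X12.9 Y13.0
G1 X7.6 Y15.2
G1 X2.2 Y12.9
G1 X0.0 Y7.6
G1 X2.3 Y2.2
G1 X7.6 Y0.0
G1 X13.0 Y2.3
G1 X15.2 Y7.6
; layer 8
G0 Z22.2
G0 X15.2 Y7.6
G1 X12.9 Y13.0
G1 X7.6 Y15.2
G1 X2.2 Y12.9
G1 X0.0 Y7.6
G1 X2.3 Y2.2
G1 X7.6 Y0.0
G1 X13.0 Y2.3
G1 X15.2 Y7.6
M2 ; end

The solid is a regular 8-sided prism (a cylinder approximated with 8 flat sides), circumscribed radius ≈ 7.6 mm, height ≈ 22.2 mm. Slicing at Δz = 2.8 mm — 8 equal slices spanning the solid's height, so layer i sits at z = i·h/8 — gives 8 non-empty perimeters. Each is a 8-segment closed polygon; G0 lifts to the layer z and rapids to the start vertex, then G1 traces the edges.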